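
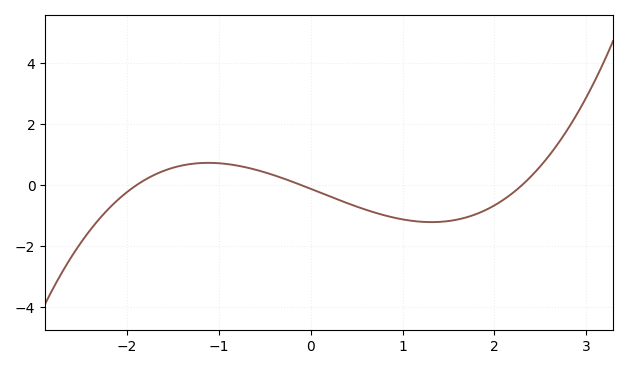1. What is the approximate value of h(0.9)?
-1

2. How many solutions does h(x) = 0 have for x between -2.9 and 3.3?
3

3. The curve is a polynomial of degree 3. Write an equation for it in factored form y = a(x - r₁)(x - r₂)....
y = 0.27(x + 1.9)(x + 0.1)(x - 2.3)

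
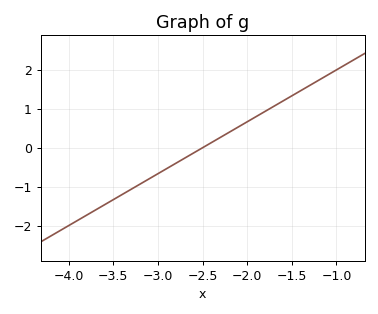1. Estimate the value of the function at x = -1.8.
0.931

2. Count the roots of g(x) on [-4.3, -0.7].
1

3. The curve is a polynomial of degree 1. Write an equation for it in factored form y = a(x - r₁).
y = 1.33(x + 2.5)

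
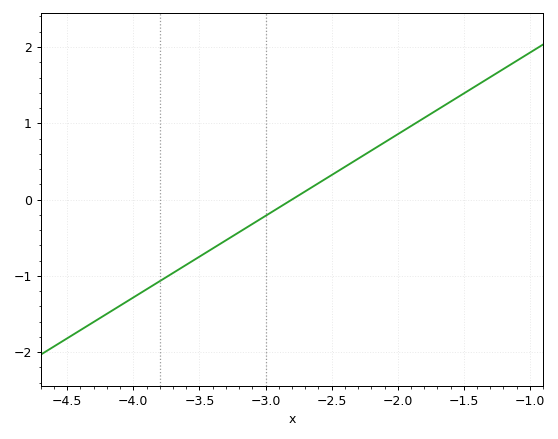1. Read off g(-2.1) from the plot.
0.749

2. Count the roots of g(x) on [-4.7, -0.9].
1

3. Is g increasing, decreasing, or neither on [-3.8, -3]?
increasing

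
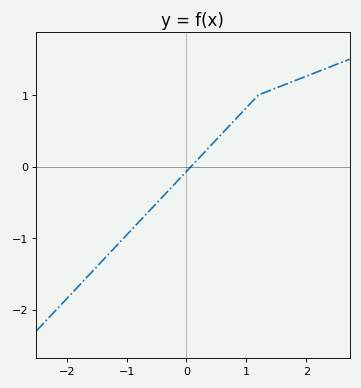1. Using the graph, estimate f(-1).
-1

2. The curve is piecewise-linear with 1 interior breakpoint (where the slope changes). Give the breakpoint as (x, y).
(1.2, 1)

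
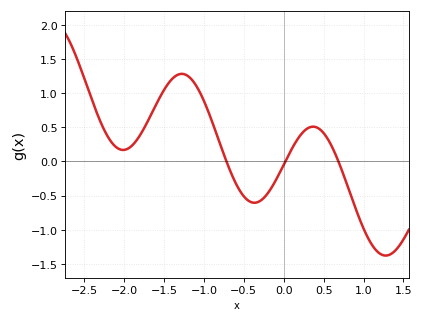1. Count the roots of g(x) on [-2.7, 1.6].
3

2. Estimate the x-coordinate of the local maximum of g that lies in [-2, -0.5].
-1.28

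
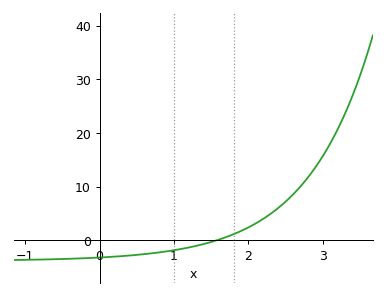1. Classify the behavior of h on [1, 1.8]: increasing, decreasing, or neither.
increasing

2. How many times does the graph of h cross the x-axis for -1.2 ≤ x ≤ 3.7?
1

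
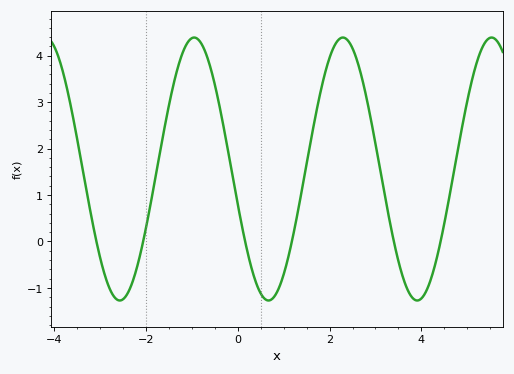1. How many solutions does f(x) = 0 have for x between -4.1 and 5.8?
6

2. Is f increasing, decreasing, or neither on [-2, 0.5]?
neither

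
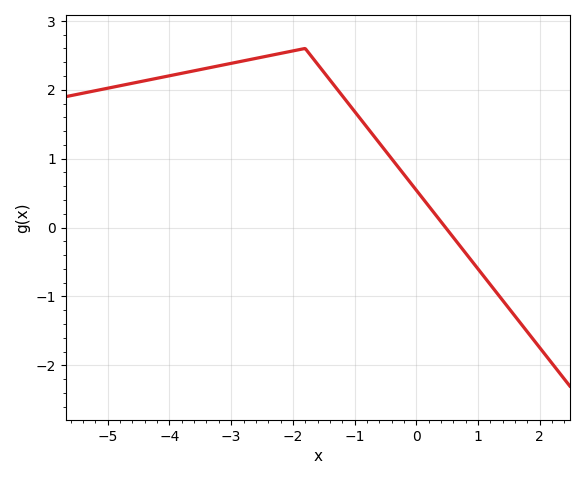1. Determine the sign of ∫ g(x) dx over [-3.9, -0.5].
positive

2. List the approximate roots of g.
0.4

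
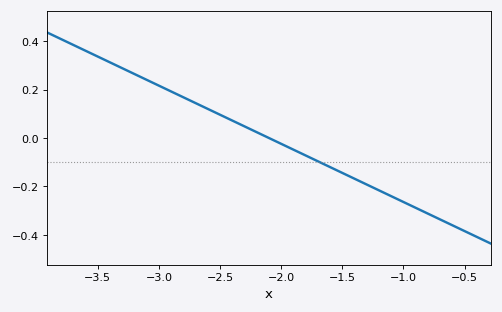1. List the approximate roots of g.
-2.1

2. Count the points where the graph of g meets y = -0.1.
1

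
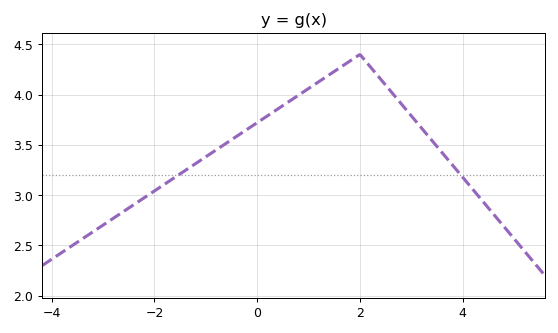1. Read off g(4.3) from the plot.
3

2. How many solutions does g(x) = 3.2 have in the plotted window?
2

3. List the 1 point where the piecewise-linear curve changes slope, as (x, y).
(2, 4.4)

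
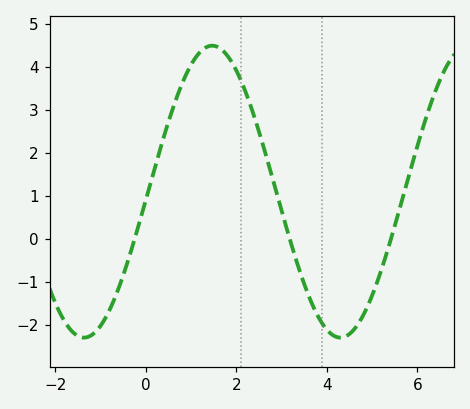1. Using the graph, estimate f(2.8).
1.42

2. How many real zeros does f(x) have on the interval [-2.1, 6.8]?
3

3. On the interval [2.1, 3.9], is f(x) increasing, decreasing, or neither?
decreasing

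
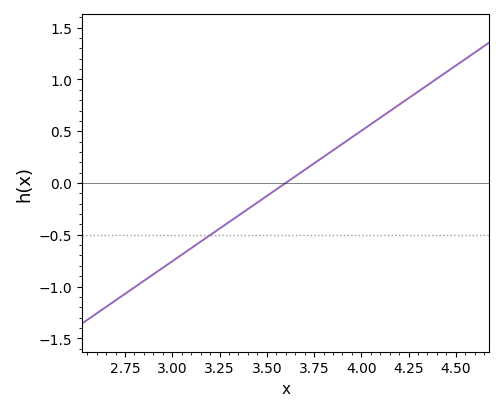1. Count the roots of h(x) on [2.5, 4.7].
1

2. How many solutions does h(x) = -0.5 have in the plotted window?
1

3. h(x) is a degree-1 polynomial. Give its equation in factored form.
y = 1.26(x - 3.6)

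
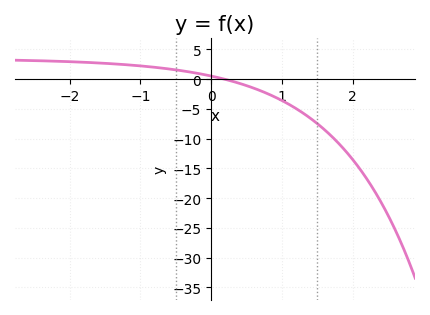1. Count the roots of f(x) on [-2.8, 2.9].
1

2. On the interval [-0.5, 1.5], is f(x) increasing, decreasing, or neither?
decreasing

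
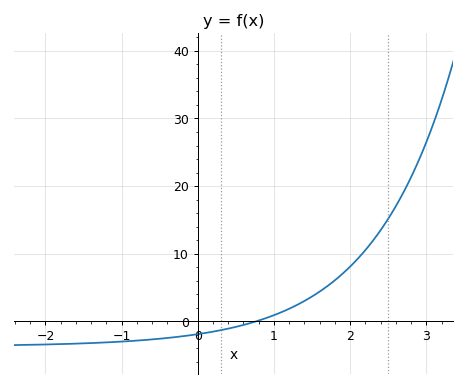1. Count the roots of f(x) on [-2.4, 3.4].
1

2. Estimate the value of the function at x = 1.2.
1.85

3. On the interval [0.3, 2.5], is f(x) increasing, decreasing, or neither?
increasing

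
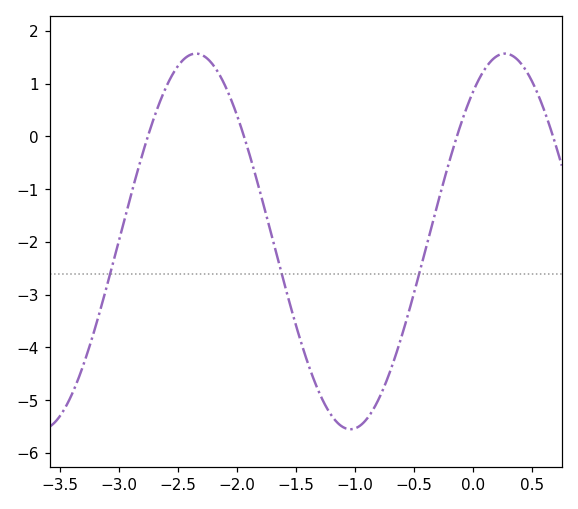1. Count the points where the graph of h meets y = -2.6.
3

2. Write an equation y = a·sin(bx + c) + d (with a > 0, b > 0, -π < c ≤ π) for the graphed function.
y = 3.56sin(2.4x + 0.92) - 1.99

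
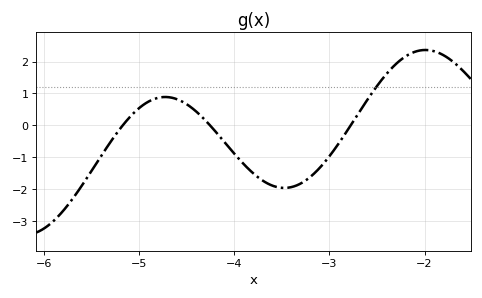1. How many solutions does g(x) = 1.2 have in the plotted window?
1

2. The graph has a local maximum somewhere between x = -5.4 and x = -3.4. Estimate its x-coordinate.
-4.72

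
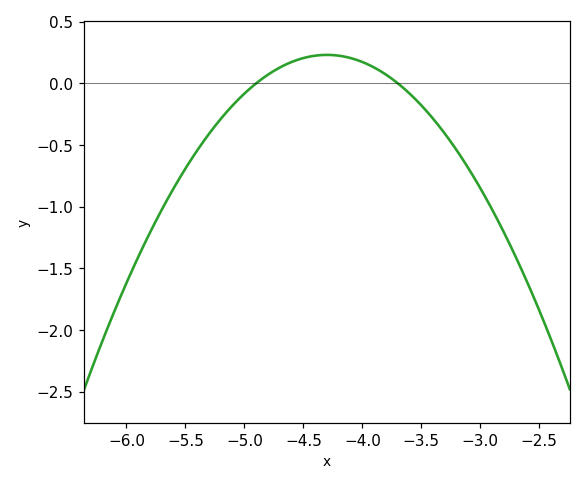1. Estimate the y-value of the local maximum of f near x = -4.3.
0.23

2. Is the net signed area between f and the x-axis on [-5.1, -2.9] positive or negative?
negative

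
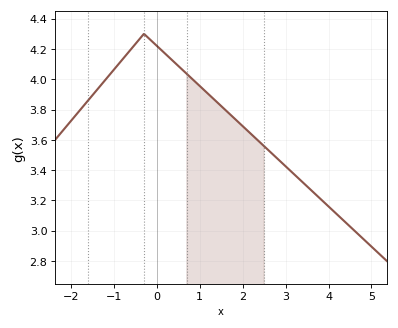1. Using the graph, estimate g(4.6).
3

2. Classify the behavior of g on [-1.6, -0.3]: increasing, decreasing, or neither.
increasing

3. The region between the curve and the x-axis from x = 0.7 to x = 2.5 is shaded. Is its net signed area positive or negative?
positive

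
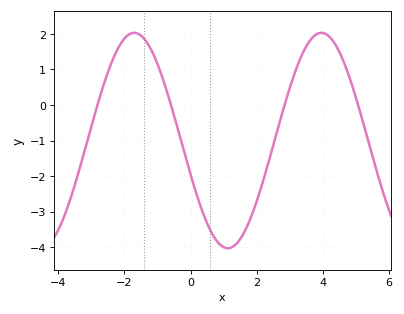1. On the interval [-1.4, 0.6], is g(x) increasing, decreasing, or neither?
decreasing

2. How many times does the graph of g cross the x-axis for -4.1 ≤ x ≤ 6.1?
4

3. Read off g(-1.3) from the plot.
1.7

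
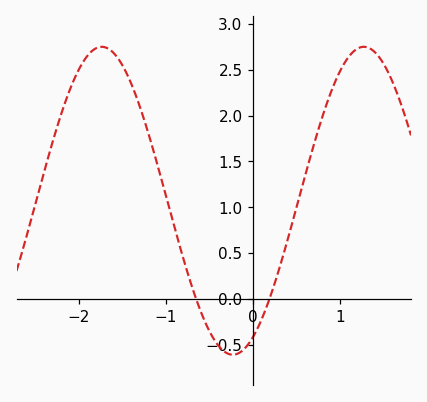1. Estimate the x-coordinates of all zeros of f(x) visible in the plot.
-0.7, 0.2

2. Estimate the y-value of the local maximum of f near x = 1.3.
2.75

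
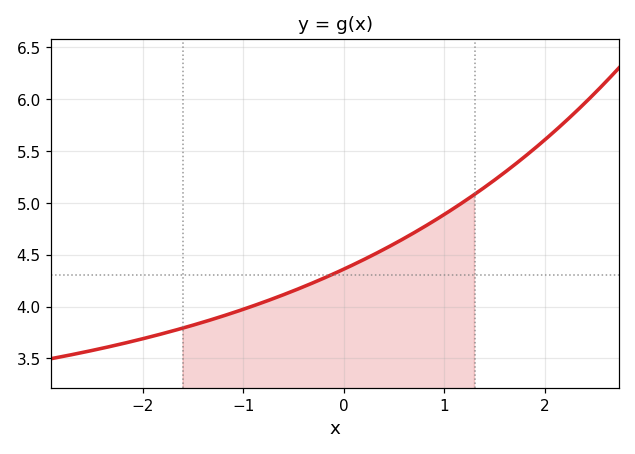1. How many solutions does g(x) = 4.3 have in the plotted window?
1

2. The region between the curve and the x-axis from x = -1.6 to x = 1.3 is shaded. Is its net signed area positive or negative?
positive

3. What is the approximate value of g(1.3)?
5.1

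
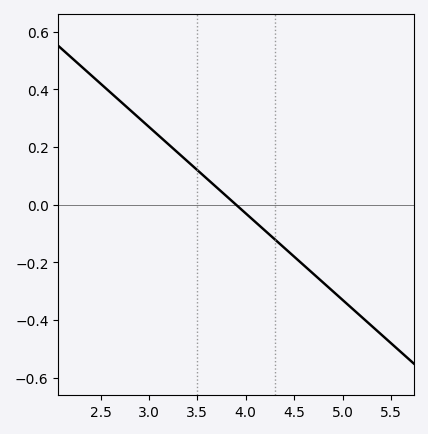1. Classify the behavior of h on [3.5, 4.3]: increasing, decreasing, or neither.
decreasing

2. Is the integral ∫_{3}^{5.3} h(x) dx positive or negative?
negative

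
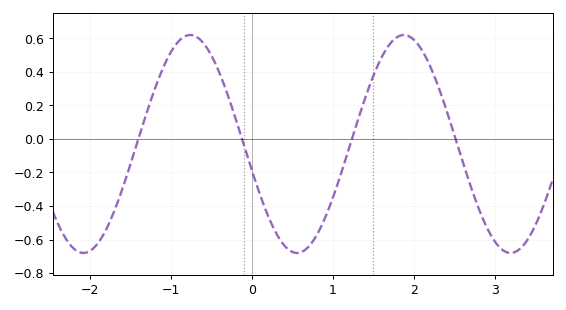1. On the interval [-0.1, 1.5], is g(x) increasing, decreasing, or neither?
neither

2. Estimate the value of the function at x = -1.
0.521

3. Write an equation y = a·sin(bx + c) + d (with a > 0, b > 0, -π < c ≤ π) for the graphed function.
y = 0.65sin(2.38x - 2.89) - 0.03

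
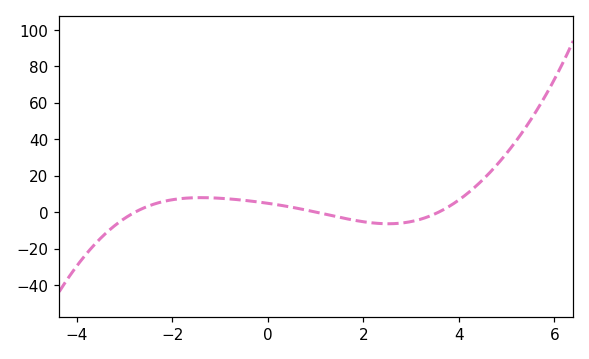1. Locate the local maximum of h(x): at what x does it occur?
-1.4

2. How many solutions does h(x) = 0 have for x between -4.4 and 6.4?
3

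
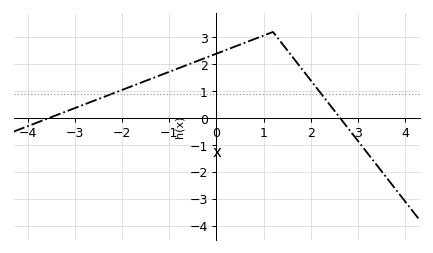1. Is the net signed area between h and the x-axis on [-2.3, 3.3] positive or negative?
positive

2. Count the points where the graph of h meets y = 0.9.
2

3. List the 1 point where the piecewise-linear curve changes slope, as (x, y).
(1.2, 3.2)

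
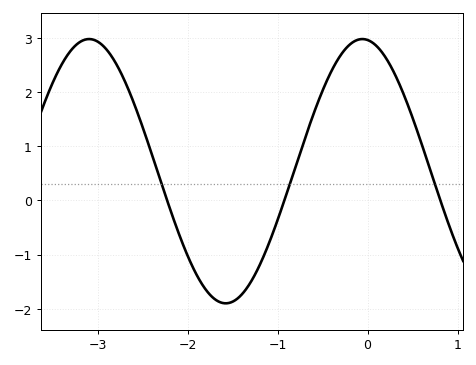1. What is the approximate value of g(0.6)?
1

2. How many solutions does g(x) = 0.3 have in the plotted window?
3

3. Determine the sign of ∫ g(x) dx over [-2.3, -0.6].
negative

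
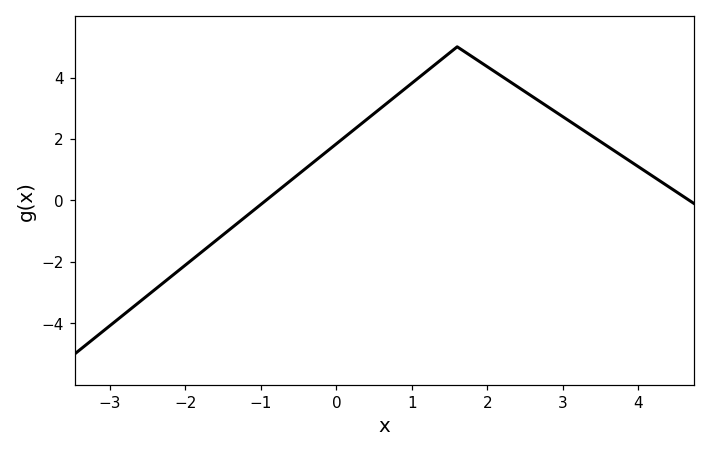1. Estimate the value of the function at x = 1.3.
4.41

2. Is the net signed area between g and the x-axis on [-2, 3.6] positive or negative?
positive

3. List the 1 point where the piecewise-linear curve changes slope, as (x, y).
(1.6, 5)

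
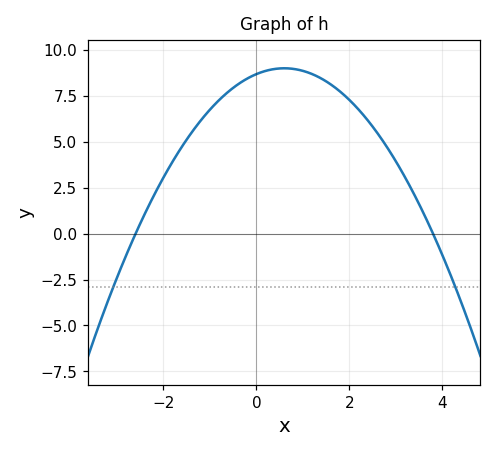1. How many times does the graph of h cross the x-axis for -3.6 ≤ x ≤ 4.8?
2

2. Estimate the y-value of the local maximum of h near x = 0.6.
9.01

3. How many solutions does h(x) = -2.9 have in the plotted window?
2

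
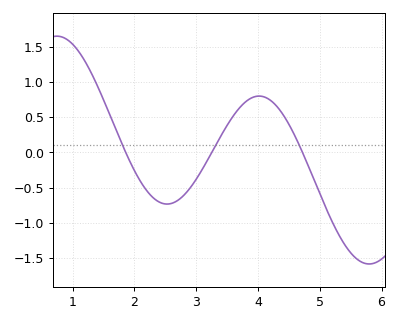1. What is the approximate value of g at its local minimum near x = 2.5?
-0.734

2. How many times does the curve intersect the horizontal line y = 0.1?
3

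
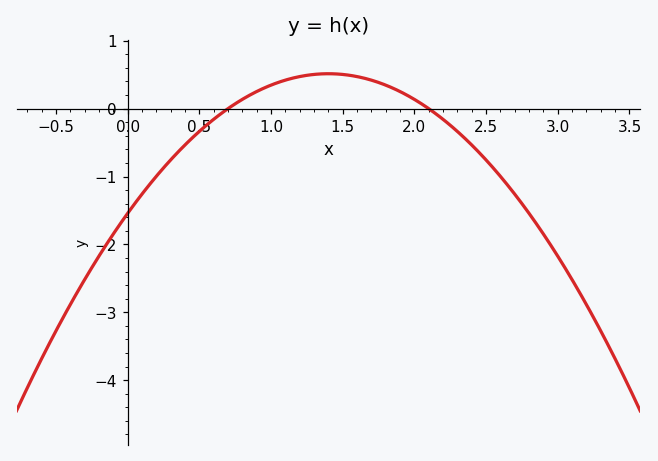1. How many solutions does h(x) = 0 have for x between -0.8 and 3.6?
2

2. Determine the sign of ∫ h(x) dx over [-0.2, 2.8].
negative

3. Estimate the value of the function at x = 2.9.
-1.8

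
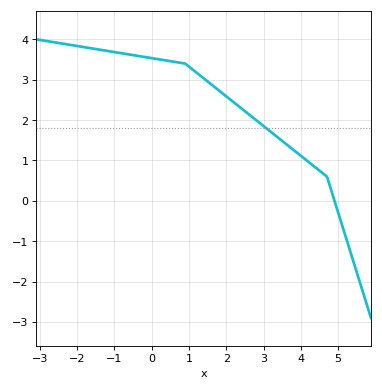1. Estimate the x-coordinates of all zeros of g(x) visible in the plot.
4.9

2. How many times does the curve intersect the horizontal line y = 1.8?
1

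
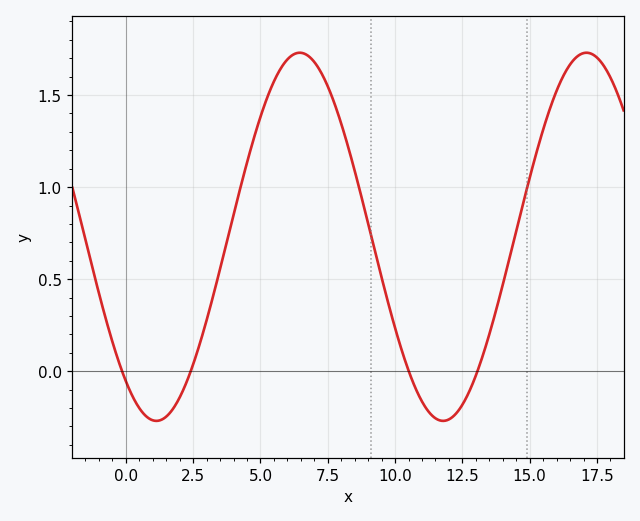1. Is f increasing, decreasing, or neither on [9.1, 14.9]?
neither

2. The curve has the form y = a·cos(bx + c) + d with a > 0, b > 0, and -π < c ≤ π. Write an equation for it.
y = 1cos(0.59x + 2.47) + 0.73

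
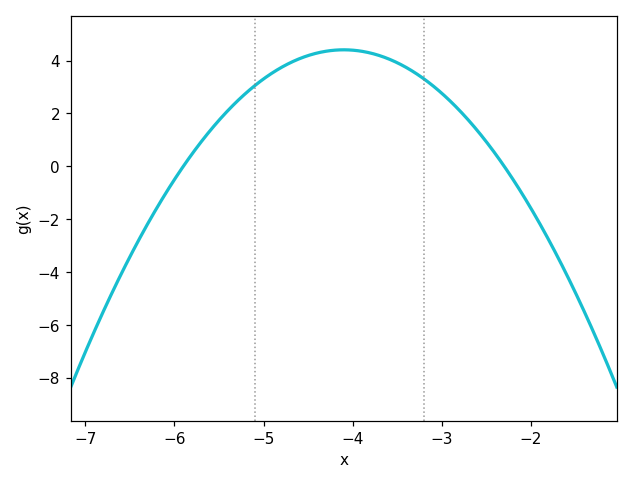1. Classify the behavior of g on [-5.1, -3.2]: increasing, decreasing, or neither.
neither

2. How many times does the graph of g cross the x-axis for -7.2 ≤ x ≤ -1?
2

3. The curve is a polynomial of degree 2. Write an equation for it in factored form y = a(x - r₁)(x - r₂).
y = -1.36(x + 5.9)(x + 2.3)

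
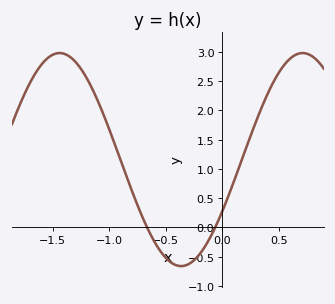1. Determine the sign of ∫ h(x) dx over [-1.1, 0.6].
positive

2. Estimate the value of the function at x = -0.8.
0.631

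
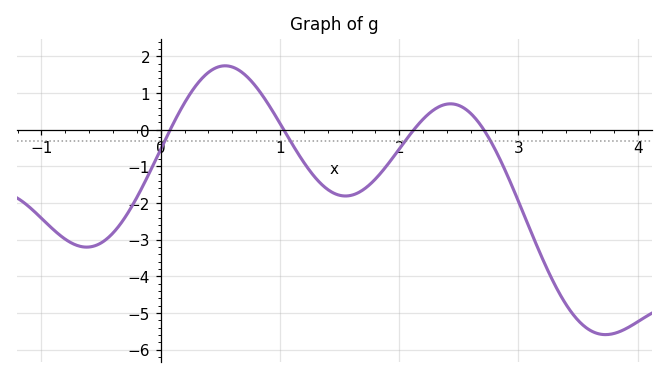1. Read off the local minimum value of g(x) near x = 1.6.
-1.8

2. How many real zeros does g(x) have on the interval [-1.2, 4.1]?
4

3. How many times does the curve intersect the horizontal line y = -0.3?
4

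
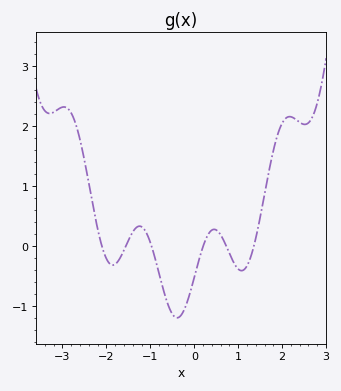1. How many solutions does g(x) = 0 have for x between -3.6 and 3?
6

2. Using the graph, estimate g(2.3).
2.1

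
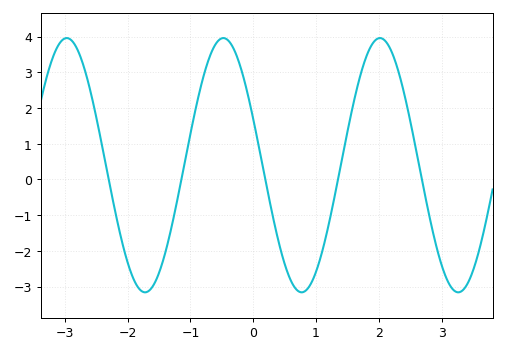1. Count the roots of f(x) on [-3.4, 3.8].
5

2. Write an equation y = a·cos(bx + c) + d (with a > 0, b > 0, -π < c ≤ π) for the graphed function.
y = 3.56cos(2.5x + 1.2) + 0.4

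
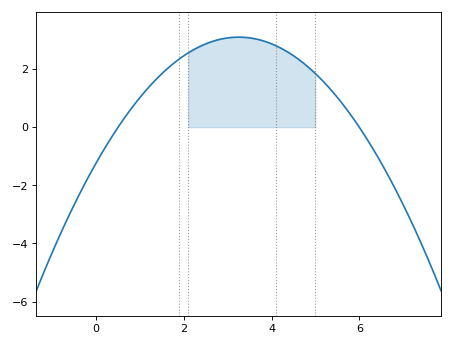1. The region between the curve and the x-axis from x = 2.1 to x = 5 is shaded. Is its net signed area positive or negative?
positive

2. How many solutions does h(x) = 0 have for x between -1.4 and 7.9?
2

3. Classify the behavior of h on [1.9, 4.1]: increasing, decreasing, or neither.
neither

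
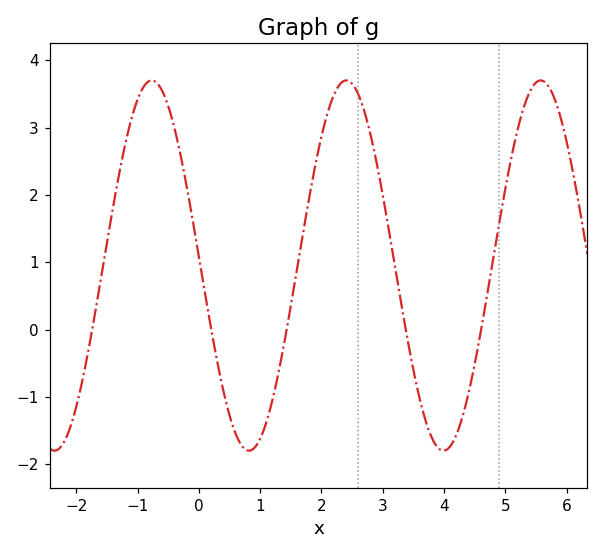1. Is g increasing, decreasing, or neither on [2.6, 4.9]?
neither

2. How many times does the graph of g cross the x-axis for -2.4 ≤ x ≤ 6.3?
5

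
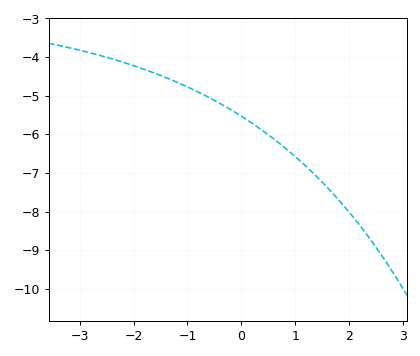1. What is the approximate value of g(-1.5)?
-4.5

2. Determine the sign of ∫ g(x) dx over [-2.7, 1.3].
negative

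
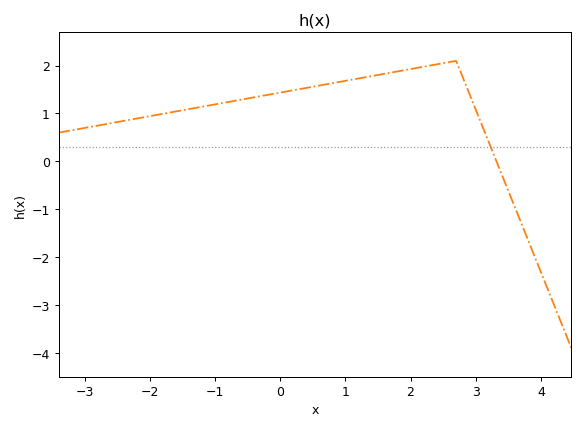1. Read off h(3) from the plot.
1.08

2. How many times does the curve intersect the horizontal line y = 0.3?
1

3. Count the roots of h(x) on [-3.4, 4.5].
1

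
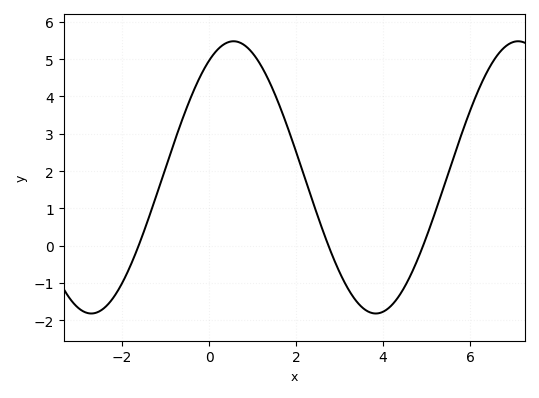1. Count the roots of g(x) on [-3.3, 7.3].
3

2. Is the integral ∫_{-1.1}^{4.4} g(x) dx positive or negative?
positive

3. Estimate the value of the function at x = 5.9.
3.29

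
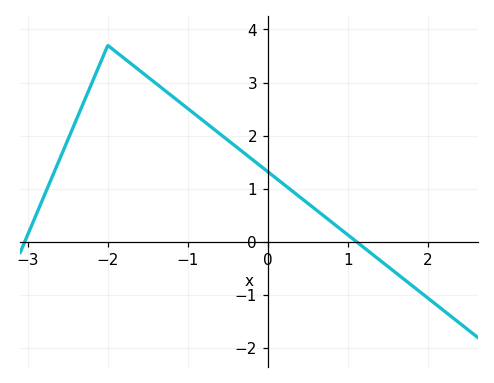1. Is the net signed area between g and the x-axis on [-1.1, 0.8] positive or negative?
positive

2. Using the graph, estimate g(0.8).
0.4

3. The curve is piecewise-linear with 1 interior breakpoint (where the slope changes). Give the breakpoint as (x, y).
(-2, 3.7)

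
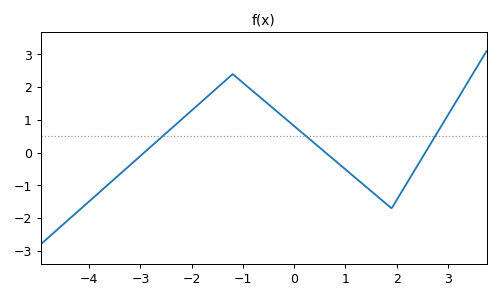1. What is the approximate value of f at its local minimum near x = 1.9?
-1.7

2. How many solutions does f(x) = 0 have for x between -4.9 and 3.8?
3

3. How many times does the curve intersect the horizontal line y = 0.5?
3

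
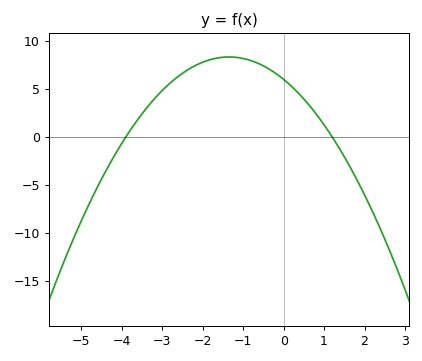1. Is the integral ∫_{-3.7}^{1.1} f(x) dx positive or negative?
positive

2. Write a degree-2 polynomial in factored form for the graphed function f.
y = -1.28(x + 3.9)(x - 1.2)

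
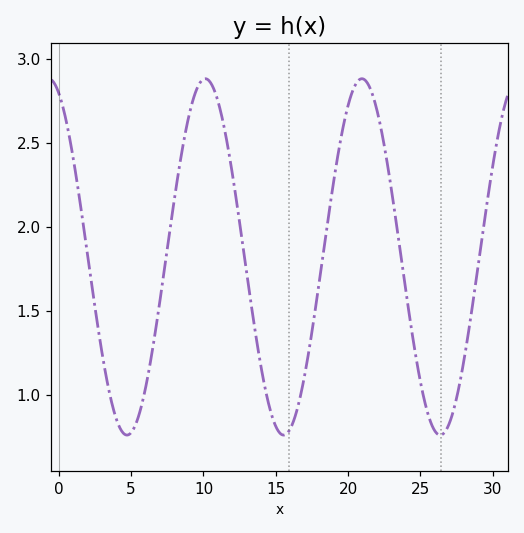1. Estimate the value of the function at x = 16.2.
0.836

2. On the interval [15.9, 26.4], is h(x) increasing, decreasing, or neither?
neither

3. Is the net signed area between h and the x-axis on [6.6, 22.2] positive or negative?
positive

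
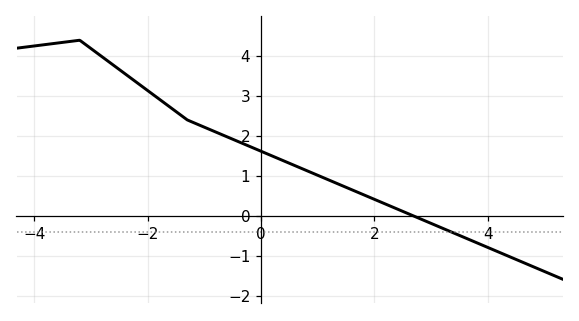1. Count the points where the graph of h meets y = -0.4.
1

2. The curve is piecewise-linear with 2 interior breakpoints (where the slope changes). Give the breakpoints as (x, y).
(-3.2, 4.4); (-1.3, 2.4)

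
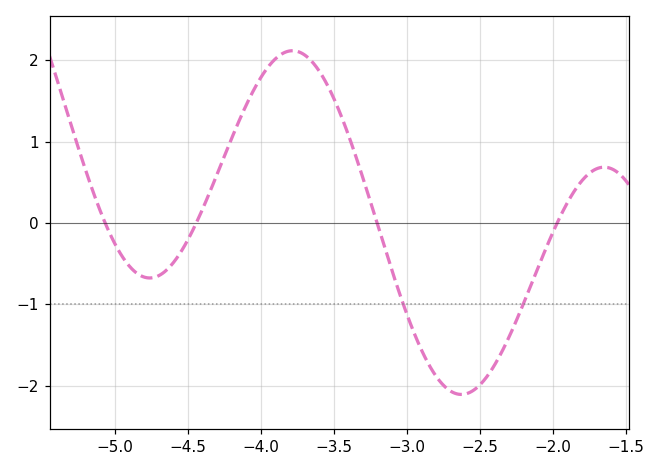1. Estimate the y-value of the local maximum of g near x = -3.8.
2.12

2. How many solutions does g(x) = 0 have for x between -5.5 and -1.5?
4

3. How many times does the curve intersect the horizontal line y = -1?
2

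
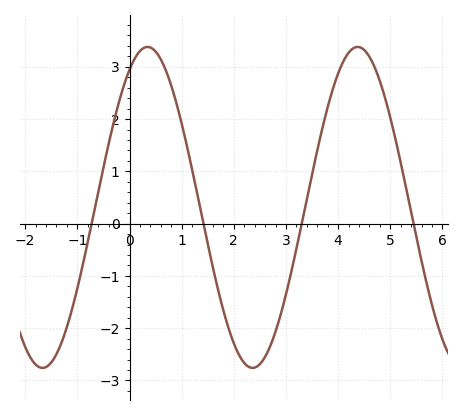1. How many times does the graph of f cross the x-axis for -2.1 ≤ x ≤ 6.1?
4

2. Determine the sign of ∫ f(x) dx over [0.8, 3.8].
negative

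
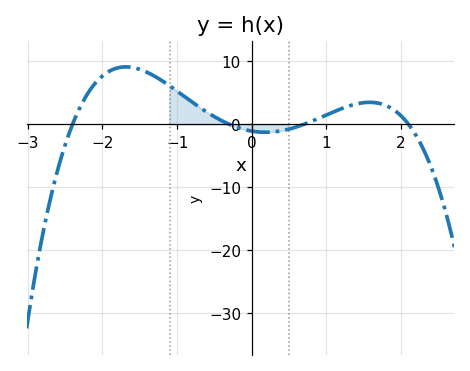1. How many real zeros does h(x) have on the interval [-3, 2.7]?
4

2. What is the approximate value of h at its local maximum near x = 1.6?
3.49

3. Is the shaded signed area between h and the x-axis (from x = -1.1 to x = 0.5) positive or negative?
positive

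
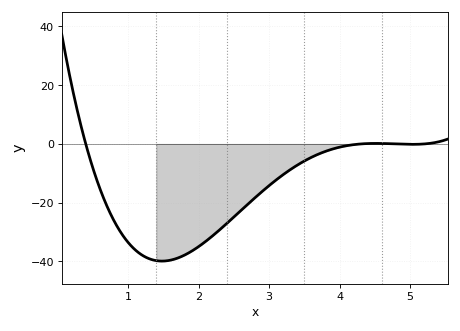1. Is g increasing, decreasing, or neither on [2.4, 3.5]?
increasing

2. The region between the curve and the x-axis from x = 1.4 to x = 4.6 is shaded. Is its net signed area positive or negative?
negative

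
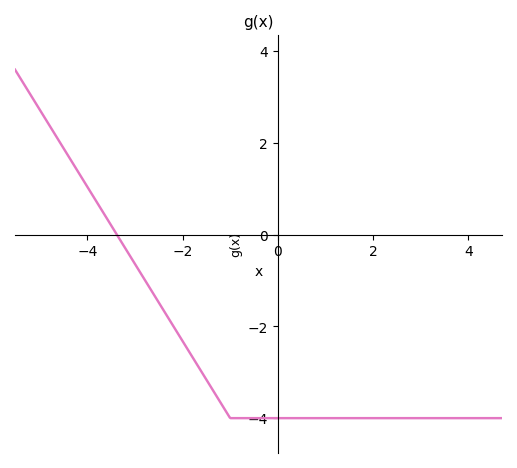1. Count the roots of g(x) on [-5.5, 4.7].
1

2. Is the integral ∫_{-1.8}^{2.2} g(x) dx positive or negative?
negative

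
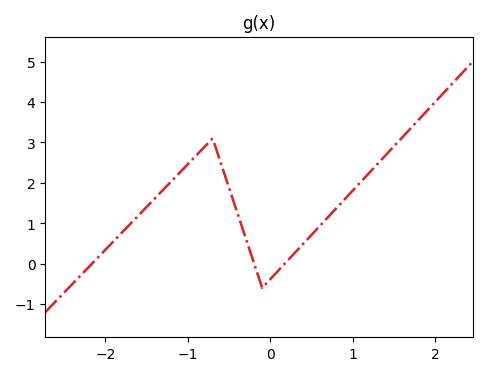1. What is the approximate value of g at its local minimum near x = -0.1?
-0.598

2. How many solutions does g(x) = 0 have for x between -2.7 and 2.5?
3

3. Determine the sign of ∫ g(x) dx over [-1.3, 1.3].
positive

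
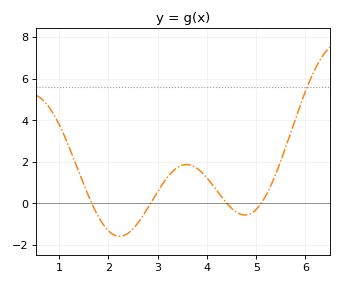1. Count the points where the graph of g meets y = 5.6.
1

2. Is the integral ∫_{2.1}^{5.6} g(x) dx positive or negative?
positive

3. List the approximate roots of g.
1.66, 2.86, 4.4, 5.1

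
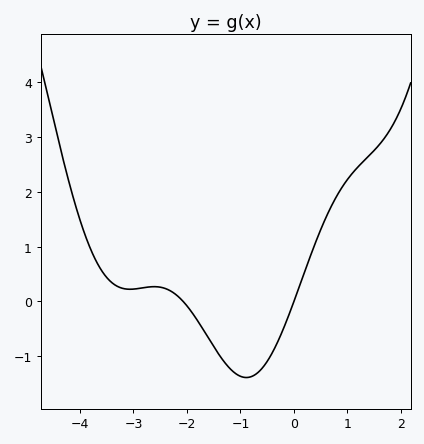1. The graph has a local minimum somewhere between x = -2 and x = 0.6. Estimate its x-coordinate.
-0.889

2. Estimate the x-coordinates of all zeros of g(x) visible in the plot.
-2.07, 0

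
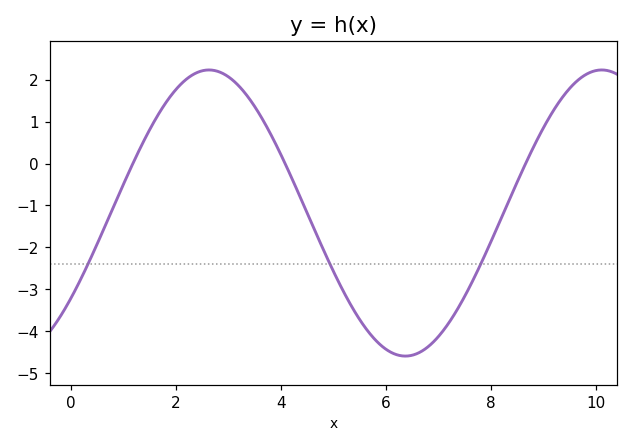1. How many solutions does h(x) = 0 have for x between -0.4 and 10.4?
3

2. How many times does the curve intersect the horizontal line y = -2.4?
3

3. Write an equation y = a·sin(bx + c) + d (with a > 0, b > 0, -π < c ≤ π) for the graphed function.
y = 3.41sin(0.84x - 0.642) - 1.18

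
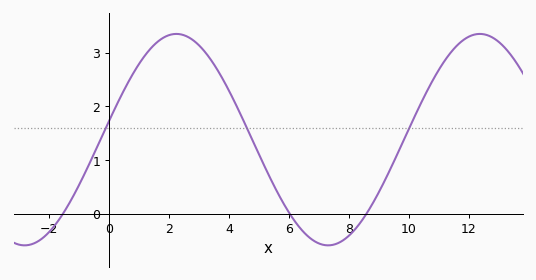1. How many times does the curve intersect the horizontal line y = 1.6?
3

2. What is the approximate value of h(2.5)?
3.3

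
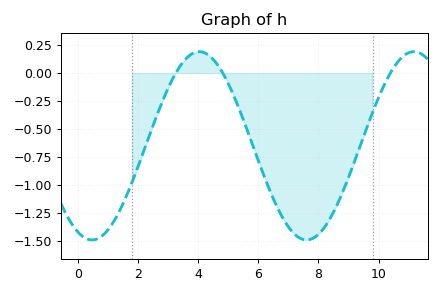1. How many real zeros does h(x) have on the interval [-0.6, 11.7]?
3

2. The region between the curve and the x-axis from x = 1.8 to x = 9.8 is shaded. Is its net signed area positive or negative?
negative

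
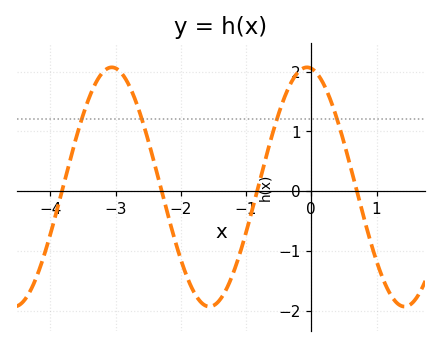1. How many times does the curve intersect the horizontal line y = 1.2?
4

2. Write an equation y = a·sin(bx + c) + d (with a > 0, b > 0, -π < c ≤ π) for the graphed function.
y = 2sin(2.1x + 1.7) + 0.07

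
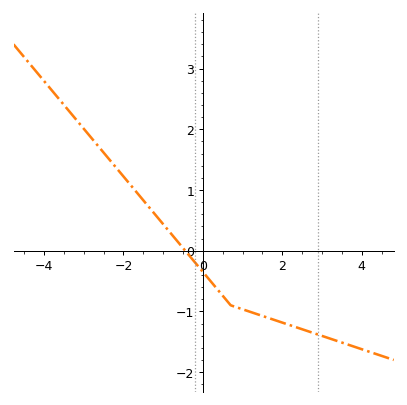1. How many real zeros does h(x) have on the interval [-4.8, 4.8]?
1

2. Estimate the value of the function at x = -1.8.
1.1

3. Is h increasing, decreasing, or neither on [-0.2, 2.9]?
decreasing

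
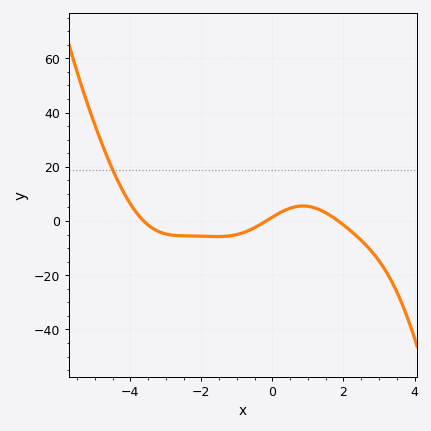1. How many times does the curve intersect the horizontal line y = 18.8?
1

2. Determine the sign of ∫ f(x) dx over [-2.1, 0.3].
negative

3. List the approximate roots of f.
-3.62, -0.18, 1.86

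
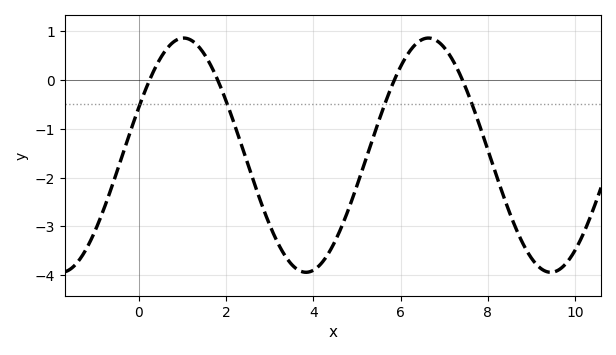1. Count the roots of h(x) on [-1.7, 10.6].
4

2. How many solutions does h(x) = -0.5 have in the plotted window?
4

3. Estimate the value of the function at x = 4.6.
-3.1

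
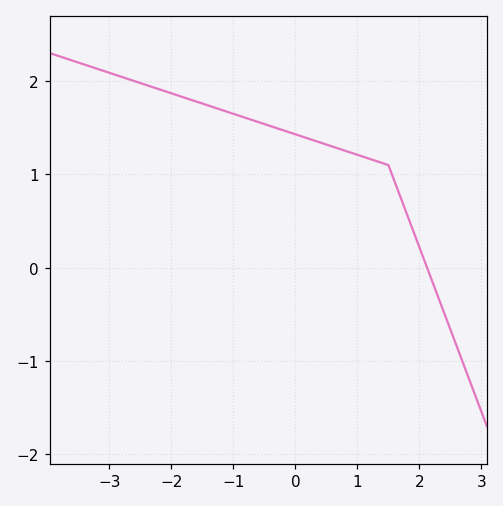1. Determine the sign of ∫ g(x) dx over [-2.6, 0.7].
positive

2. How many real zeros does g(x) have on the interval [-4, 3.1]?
1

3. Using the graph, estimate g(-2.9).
2.1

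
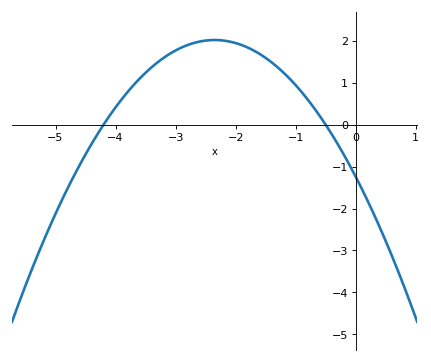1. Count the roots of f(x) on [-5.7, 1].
2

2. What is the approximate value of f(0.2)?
-1.82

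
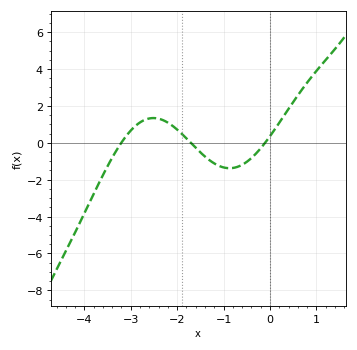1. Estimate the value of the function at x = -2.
0.716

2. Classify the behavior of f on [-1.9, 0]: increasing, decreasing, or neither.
neither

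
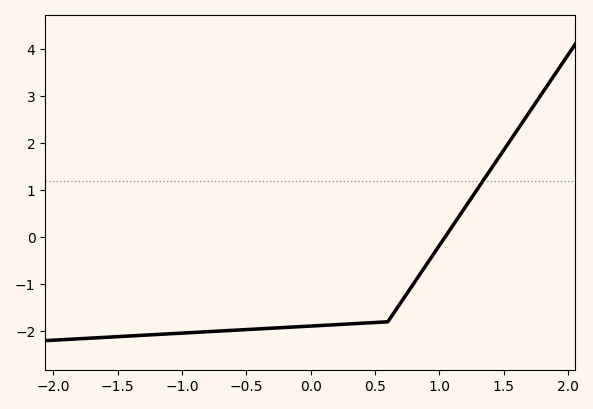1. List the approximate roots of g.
1.04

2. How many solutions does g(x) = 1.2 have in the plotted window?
1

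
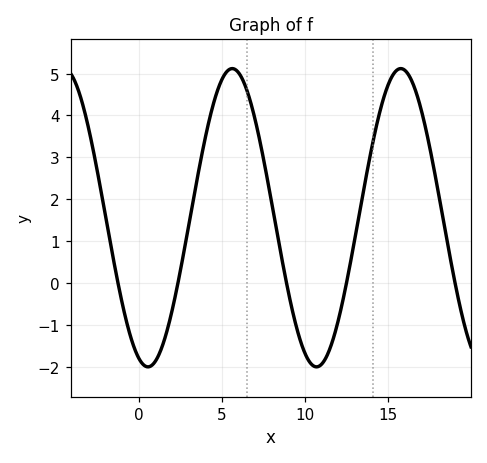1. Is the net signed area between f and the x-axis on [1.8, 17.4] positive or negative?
positive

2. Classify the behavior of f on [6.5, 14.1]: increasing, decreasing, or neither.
neither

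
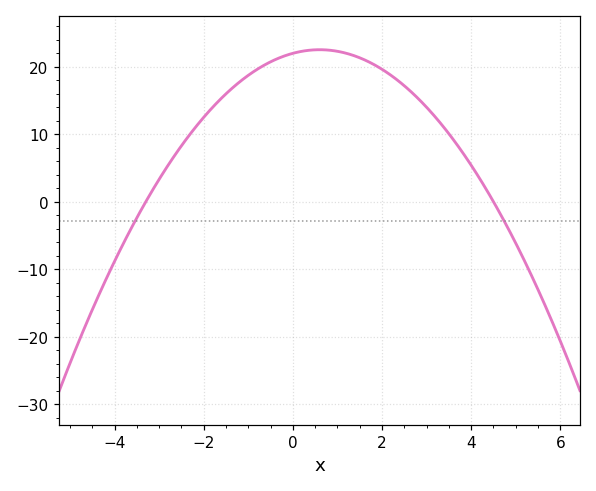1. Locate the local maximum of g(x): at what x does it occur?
0.6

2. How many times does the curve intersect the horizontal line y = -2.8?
2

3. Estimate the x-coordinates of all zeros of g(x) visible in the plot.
-3.4, 4.6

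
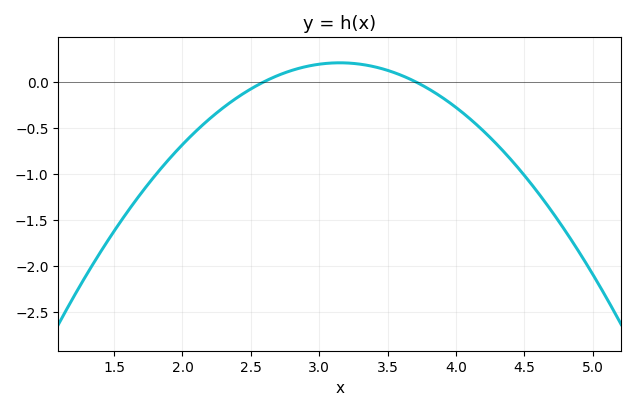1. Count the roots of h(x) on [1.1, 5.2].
2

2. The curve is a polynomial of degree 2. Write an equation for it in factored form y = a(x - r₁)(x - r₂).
y = -0.67(x - 2.6)(x - 3.7)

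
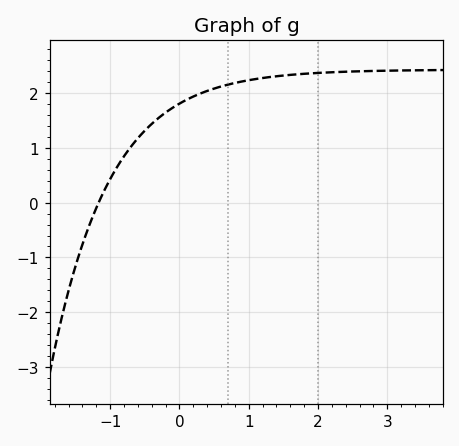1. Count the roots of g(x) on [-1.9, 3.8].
1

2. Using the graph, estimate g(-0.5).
1.32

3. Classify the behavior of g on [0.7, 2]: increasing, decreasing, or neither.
increasing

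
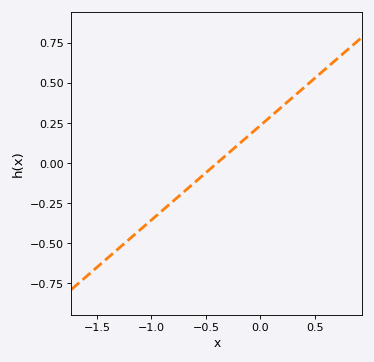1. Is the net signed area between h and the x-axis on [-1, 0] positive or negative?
negative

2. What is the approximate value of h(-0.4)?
0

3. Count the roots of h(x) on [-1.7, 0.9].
1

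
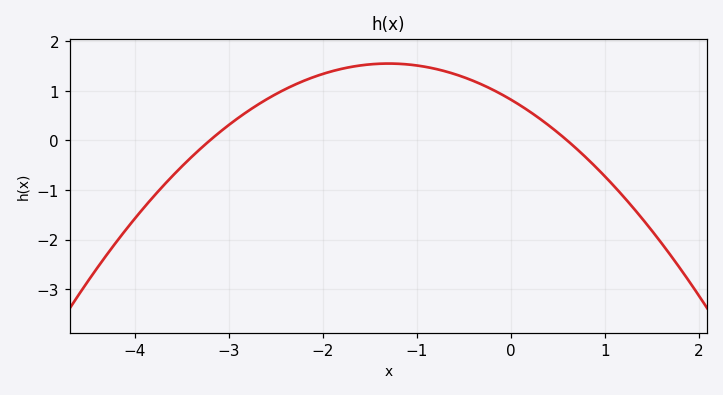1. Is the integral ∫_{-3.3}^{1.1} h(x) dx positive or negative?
positive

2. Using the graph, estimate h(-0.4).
1.2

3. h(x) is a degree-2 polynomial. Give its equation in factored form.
y = -0.43(x + 3.2)(x - 0.6)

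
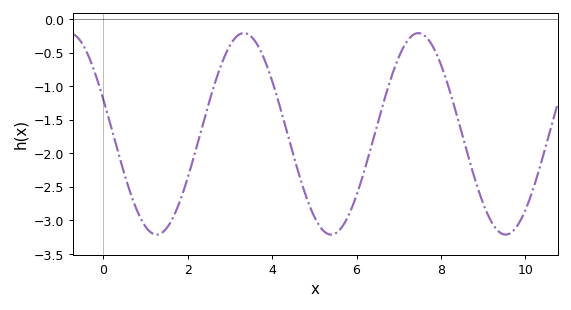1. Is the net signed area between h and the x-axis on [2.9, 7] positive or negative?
negative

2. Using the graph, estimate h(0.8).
-2.85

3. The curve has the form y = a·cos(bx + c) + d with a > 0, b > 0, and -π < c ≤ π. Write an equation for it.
y = 1.5cos(1.52x + 1.22) - 1.71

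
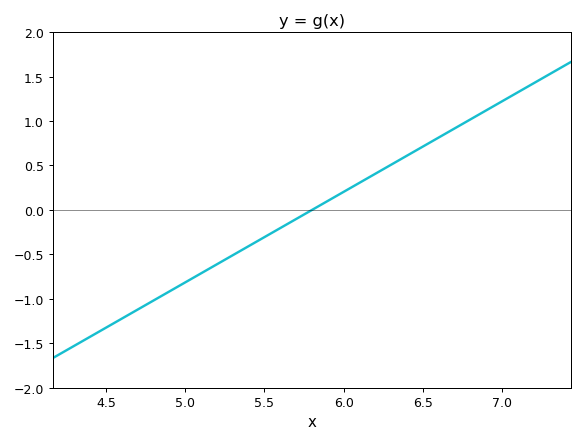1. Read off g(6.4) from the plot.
0.6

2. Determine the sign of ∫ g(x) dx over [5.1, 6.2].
negative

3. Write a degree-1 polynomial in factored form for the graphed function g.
y = 1.02(x - 5.8)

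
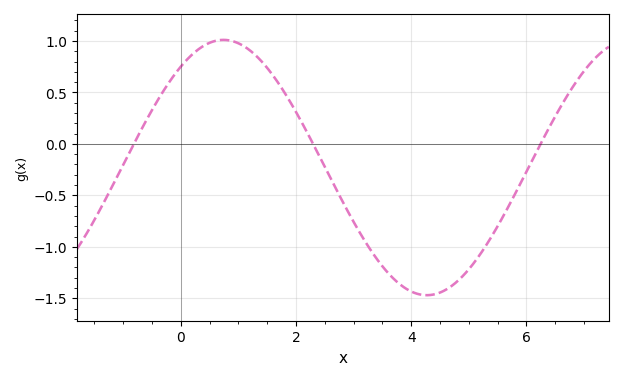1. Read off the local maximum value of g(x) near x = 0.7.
1.01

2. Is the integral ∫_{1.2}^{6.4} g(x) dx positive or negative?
negative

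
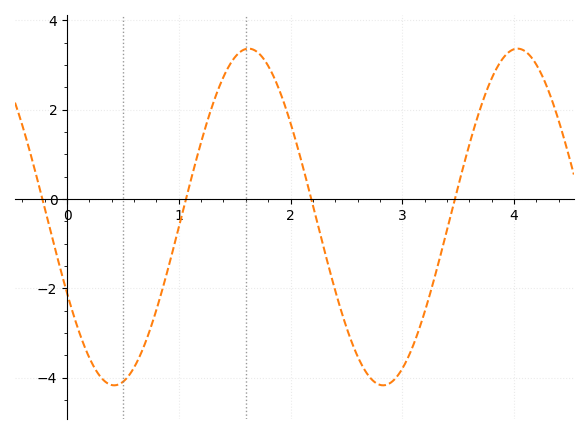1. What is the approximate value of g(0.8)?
-2.47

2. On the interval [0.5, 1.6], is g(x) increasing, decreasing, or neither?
increasing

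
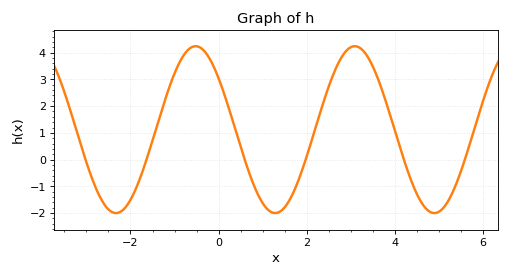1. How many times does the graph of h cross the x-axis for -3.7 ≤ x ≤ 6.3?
6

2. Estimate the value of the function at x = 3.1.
4.24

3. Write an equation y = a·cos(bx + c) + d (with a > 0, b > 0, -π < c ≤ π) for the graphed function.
y = 3.12cos(1.74x + 0.91) + 1.12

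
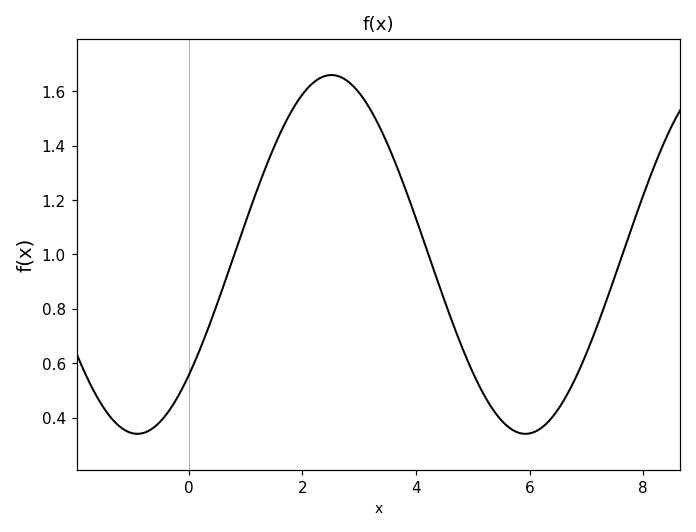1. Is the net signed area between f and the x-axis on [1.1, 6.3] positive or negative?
positive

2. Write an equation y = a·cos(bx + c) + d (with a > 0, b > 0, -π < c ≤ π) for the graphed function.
y = 0.66cos(0.92x - 2.3) + 1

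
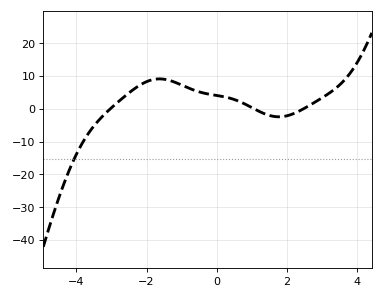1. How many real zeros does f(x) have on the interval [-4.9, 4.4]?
3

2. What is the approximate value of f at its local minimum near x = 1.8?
-2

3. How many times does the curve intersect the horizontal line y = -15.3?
1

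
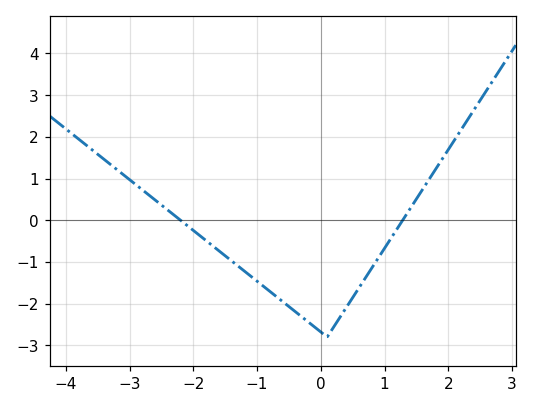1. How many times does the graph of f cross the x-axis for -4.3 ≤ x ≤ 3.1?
2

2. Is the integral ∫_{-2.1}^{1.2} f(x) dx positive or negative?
negative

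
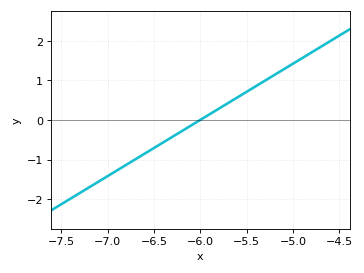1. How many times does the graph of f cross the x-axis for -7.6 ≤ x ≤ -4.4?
1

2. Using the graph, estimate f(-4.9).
1.56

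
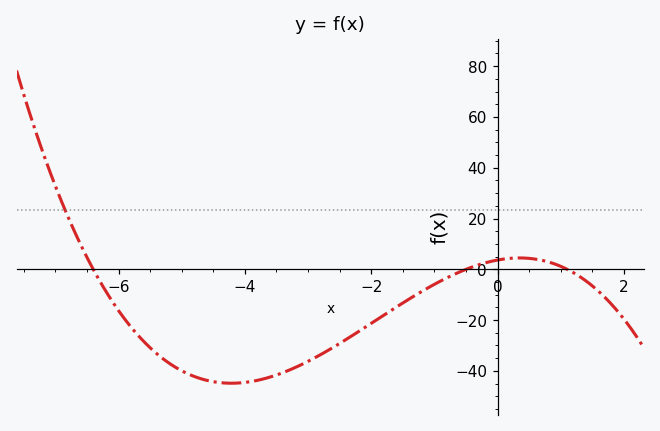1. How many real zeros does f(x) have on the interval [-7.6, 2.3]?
3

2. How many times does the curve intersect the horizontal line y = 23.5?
1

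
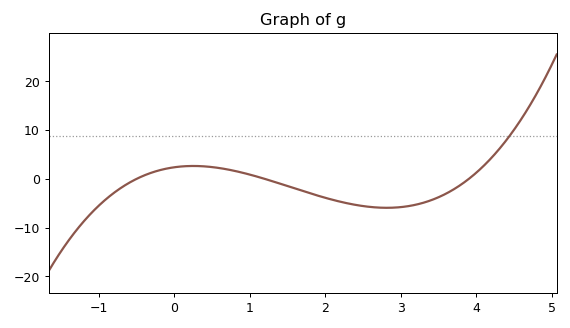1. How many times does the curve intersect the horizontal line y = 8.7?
1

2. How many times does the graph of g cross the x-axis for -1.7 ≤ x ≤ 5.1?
3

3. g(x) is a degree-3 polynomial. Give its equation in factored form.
y = 1.02(x + 0.5)(x - 1.2)(x - 3.9)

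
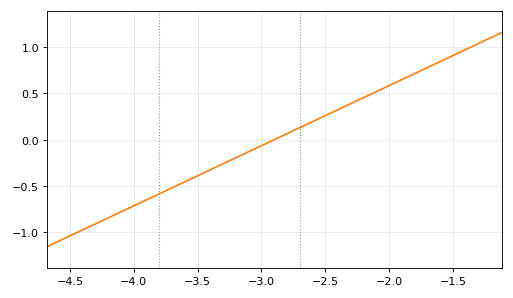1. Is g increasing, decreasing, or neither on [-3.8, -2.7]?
increasing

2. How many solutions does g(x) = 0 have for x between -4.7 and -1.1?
1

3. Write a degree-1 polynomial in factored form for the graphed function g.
y = 0.65(x + 2.9)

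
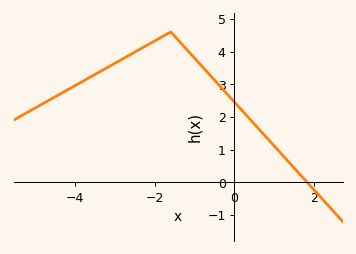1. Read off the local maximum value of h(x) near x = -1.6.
4.6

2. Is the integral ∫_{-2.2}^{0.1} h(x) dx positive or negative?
positive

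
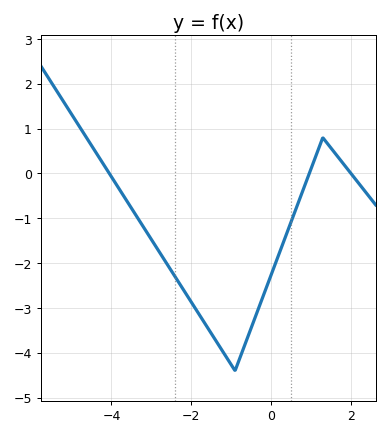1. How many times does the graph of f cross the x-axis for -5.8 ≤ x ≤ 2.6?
3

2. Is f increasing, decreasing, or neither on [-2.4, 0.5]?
neither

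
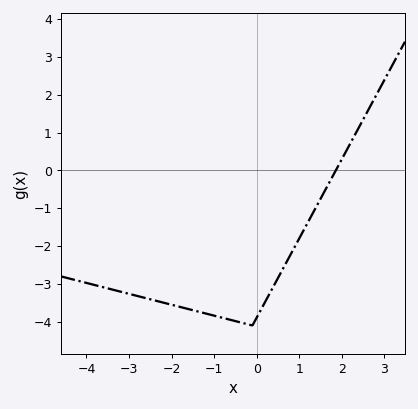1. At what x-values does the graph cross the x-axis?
1.8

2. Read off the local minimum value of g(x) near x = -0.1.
-4.1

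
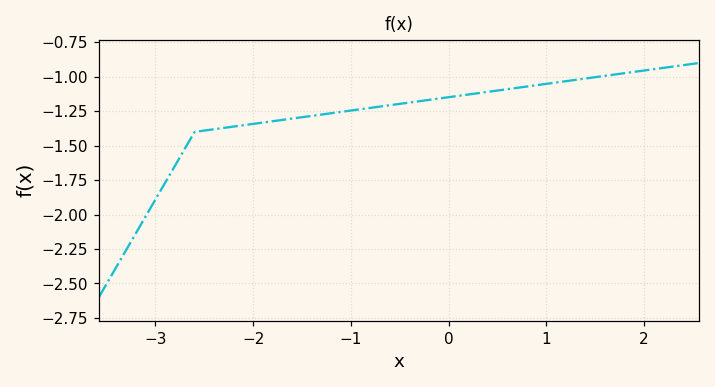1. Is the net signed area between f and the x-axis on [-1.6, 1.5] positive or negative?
negative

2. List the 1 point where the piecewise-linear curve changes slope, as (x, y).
(-2.6, -1.4)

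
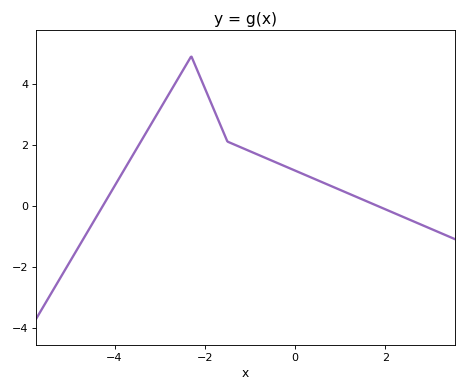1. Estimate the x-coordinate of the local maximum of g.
-2.3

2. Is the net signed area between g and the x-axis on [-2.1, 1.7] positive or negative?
positive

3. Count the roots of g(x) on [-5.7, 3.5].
2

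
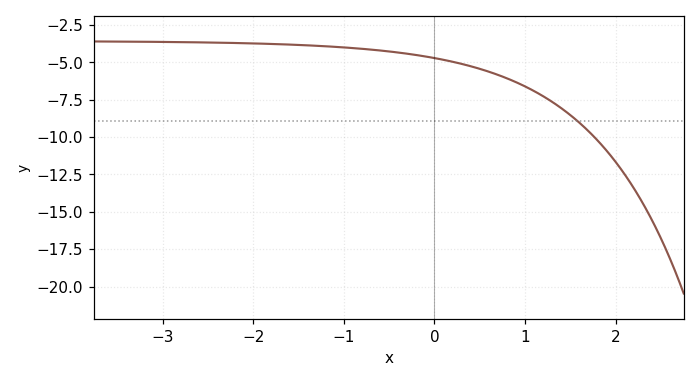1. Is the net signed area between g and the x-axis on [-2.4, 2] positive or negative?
negative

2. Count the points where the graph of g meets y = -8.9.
1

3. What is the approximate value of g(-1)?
-4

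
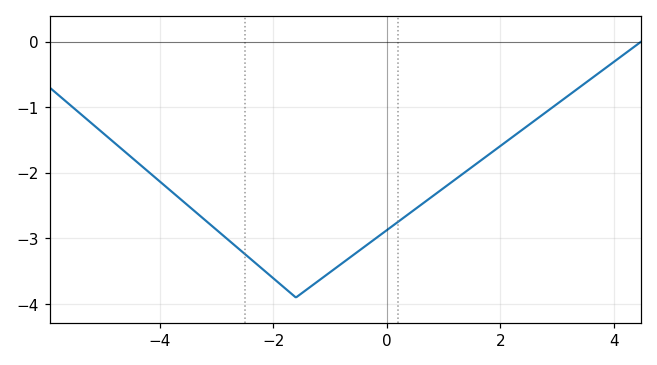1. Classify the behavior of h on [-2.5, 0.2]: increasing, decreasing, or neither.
neither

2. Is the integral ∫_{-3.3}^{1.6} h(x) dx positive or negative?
negative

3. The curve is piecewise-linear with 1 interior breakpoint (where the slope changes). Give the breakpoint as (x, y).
(-1.6, -3.9)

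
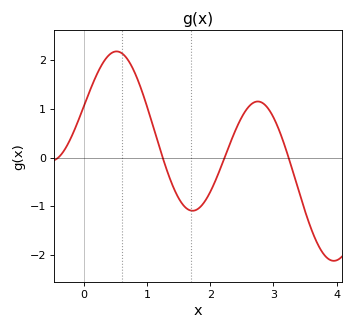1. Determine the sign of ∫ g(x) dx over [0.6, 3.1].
positive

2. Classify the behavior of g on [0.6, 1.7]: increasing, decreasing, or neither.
decreasing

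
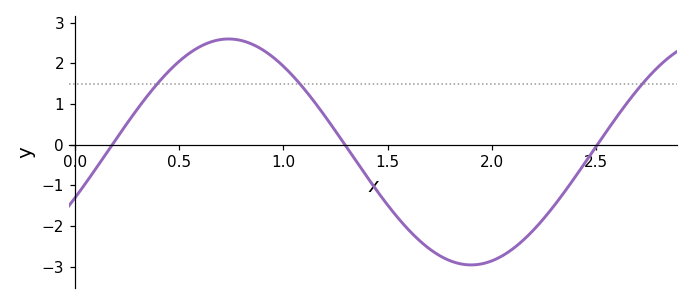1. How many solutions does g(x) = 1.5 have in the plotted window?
3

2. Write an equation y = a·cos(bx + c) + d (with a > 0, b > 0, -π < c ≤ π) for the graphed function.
y = 2.78cos(2.7x - 2) - 0.18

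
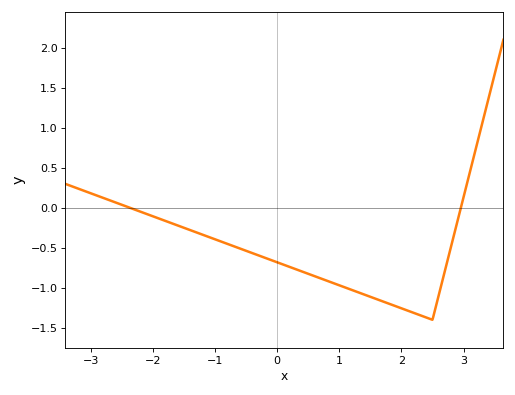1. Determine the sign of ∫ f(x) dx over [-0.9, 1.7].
negative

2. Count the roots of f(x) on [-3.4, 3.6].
2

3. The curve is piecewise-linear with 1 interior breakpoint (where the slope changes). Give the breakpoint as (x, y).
(2.5, -1.4)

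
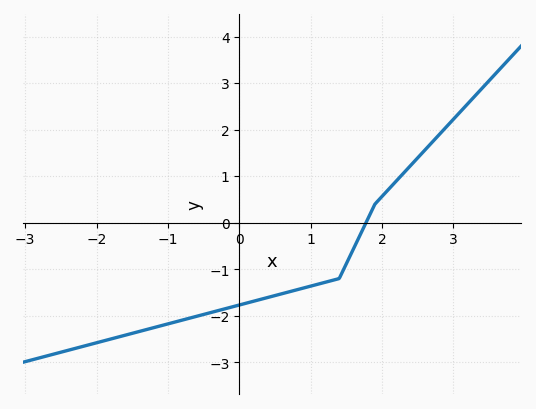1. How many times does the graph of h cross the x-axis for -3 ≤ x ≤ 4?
1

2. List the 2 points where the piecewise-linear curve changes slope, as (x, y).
(1.4, -1.2); (1.9, 0.4)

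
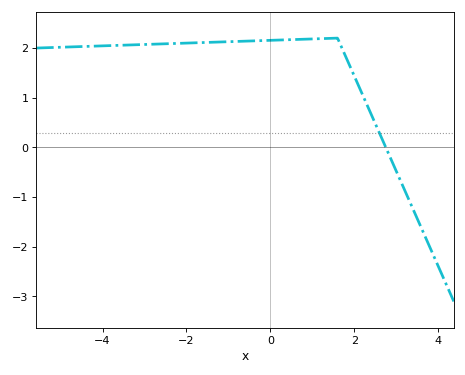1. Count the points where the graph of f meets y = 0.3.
1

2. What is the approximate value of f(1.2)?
2.19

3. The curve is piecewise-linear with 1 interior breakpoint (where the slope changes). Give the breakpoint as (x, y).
(1.6, 2.2)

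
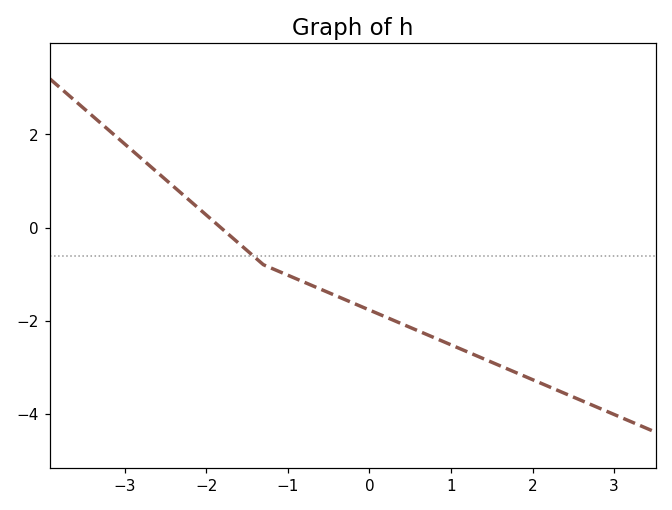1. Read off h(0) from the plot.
-1.8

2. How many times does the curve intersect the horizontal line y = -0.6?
1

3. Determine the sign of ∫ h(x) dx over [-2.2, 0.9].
negative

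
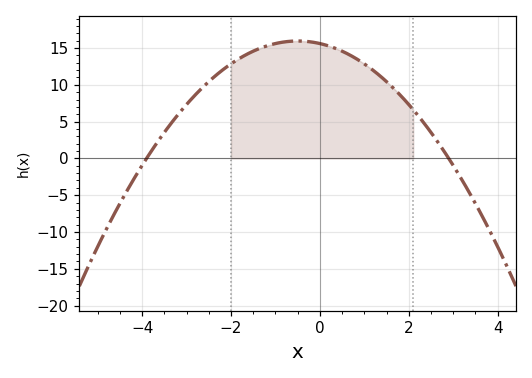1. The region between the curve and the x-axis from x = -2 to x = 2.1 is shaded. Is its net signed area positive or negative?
positive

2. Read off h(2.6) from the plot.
2.69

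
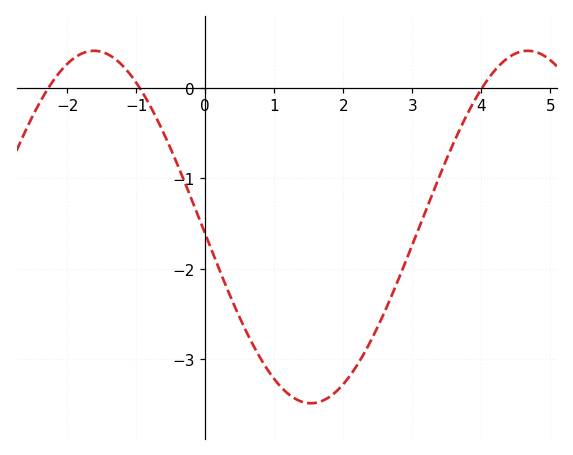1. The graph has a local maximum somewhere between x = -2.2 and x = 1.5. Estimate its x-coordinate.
-1.61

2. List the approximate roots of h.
-2.27, -0.951, 4.01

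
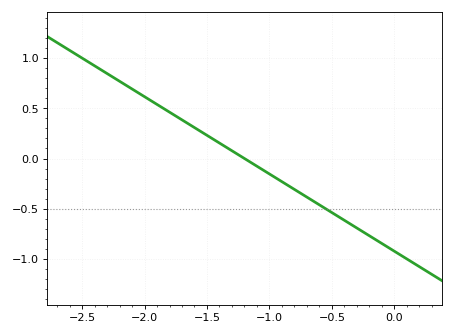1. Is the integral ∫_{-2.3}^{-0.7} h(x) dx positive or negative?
positive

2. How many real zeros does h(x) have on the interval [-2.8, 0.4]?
1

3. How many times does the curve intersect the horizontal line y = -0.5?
1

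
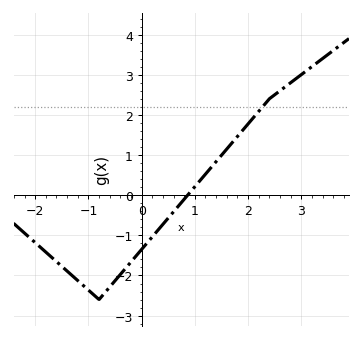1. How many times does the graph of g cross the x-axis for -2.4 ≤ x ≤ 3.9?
1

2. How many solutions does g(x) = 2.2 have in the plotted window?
1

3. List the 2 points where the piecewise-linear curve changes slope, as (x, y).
(-0.8, -2.6); (2.4, 2.4)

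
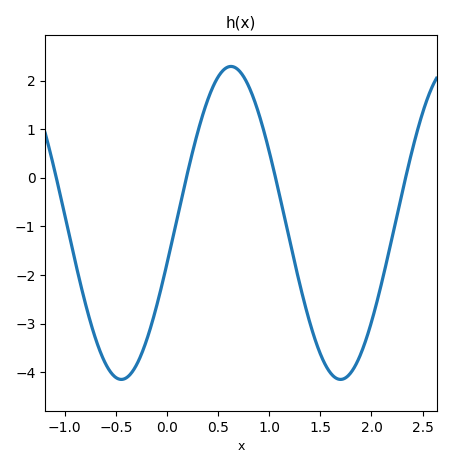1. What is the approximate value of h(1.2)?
-1.3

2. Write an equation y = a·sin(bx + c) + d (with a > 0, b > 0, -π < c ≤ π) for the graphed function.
y = 3.22sin(2.9x - 0.26) - 0.93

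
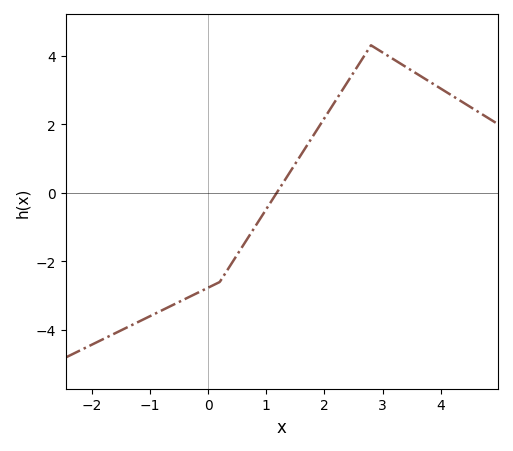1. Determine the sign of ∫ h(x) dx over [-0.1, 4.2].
positive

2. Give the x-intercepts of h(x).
1.2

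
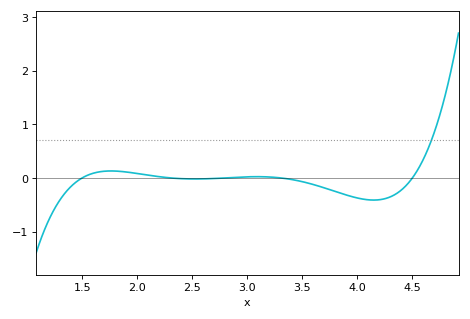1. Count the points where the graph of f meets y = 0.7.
1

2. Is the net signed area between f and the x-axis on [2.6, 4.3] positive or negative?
negative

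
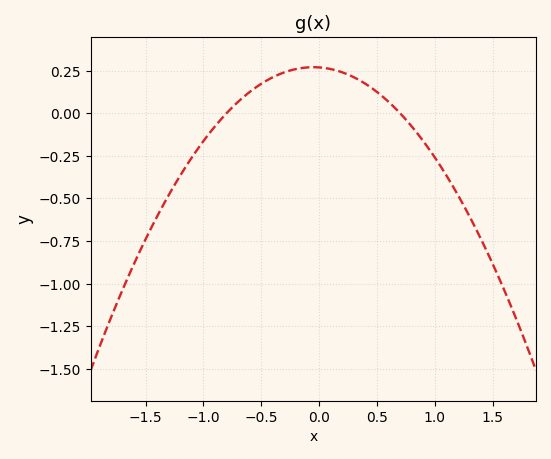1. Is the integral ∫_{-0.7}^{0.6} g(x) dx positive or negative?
positive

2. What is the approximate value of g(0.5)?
0.1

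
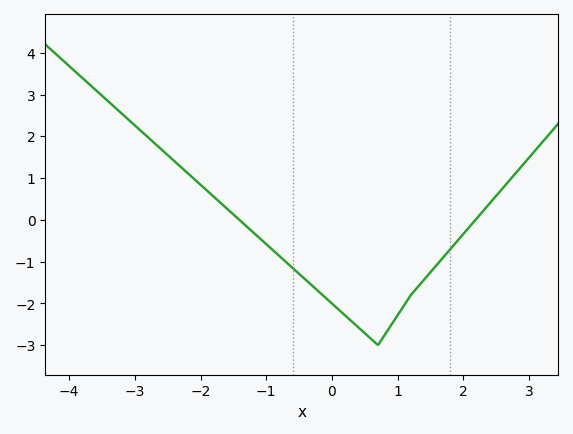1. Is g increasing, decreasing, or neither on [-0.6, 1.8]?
neither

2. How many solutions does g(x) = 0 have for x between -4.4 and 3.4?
2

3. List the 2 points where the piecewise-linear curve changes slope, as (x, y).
(0.7, -3); (1.2, -1.8)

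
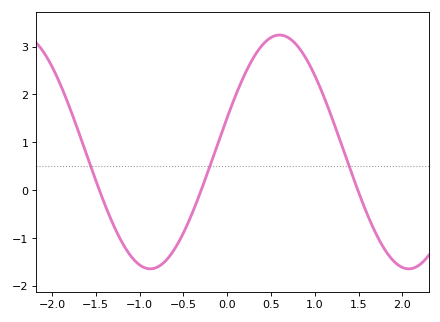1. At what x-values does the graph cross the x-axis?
-1.46, -0.298, 1.49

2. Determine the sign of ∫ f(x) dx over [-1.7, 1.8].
positive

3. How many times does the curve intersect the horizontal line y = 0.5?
3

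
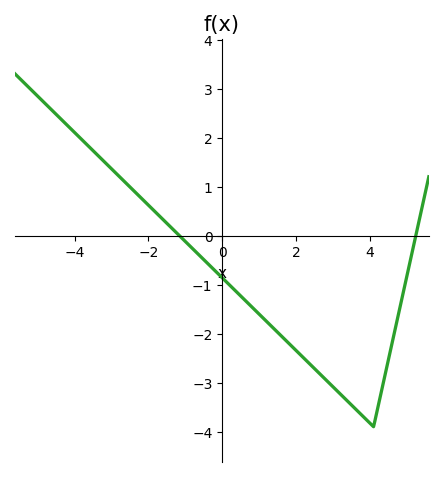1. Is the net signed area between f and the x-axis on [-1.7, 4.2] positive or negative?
negative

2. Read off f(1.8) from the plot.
-2.2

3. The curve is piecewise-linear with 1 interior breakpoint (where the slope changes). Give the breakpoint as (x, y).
(4.1, -3.9)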